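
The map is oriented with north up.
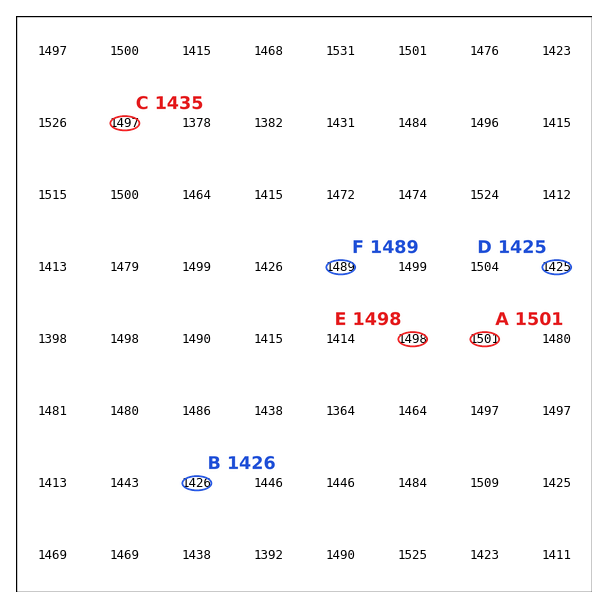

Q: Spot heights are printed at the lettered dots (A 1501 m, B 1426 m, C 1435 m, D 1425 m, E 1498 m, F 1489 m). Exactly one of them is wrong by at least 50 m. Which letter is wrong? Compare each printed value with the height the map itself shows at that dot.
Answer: C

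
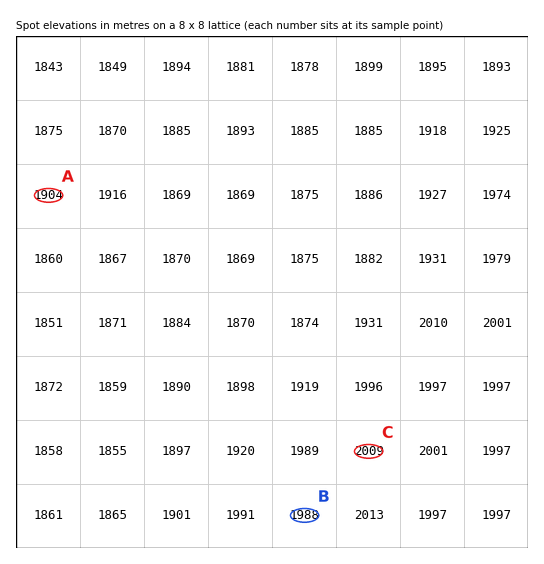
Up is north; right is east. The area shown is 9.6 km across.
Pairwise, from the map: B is below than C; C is above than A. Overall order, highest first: C B A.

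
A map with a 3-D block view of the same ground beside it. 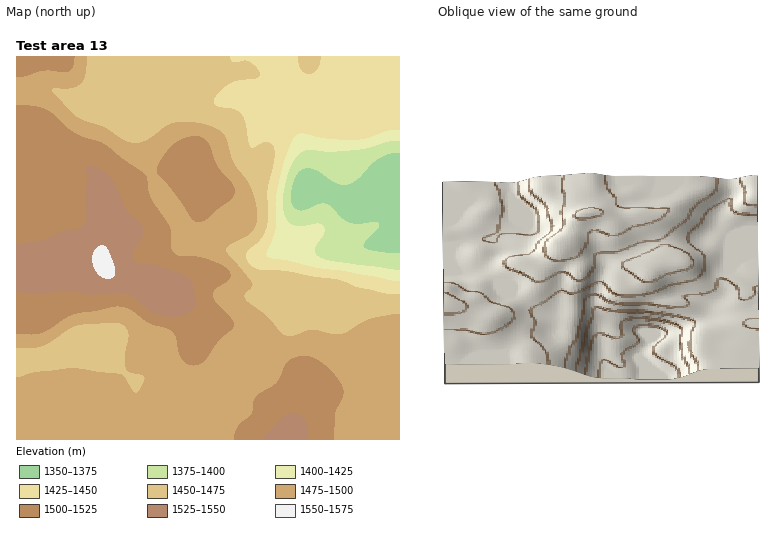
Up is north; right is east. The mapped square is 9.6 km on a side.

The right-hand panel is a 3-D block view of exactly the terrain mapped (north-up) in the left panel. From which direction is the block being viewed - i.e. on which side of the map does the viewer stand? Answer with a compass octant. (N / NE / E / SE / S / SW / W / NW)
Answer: E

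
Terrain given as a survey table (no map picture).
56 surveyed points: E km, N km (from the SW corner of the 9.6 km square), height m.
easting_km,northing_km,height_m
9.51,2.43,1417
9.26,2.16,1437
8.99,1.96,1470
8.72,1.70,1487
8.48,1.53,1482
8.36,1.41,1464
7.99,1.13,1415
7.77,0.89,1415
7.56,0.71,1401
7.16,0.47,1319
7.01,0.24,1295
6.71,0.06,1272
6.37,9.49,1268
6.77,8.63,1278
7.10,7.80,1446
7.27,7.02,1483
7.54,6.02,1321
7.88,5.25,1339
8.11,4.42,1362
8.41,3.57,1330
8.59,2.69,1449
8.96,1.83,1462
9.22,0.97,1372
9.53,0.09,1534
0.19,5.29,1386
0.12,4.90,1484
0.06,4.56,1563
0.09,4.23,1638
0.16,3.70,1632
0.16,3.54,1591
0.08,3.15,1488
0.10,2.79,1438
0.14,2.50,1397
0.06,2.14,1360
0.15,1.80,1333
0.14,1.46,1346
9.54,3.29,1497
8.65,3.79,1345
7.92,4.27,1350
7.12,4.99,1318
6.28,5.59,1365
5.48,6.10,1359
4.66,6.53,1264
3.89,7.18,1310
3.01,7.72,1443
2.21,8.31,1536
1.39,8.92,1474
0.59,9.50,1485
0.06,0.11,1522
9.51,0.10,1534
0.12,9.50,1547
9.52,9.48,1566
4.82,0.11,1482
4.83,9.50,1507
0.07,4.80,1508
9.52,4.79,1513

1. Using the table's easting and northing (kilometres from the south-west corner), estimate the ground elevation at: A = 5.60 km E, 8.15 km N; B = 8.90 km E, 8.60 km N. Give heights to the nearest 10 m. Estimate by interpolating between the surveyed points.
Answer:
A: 1280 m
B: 1470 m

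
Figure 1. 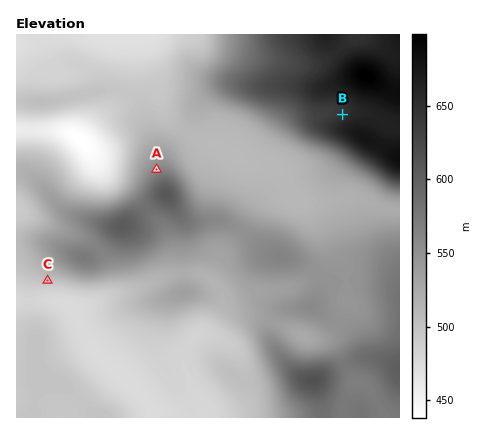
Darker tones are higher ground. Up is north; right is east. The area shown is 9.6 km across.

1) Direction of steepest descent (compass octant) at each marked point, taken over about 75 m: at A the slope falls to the NW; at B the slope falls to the NW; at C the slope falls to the S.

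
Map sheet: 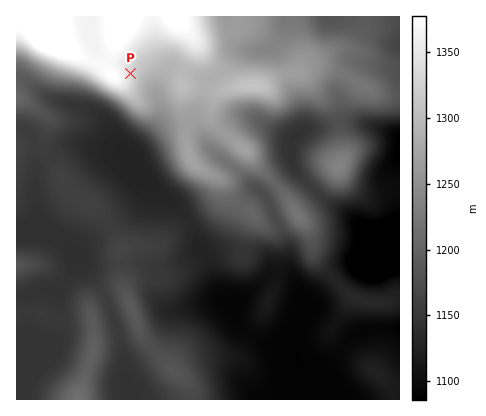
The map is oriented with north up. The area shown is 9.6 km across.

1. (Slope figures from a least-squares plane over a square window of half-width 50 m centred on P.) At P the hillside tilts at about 7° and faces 84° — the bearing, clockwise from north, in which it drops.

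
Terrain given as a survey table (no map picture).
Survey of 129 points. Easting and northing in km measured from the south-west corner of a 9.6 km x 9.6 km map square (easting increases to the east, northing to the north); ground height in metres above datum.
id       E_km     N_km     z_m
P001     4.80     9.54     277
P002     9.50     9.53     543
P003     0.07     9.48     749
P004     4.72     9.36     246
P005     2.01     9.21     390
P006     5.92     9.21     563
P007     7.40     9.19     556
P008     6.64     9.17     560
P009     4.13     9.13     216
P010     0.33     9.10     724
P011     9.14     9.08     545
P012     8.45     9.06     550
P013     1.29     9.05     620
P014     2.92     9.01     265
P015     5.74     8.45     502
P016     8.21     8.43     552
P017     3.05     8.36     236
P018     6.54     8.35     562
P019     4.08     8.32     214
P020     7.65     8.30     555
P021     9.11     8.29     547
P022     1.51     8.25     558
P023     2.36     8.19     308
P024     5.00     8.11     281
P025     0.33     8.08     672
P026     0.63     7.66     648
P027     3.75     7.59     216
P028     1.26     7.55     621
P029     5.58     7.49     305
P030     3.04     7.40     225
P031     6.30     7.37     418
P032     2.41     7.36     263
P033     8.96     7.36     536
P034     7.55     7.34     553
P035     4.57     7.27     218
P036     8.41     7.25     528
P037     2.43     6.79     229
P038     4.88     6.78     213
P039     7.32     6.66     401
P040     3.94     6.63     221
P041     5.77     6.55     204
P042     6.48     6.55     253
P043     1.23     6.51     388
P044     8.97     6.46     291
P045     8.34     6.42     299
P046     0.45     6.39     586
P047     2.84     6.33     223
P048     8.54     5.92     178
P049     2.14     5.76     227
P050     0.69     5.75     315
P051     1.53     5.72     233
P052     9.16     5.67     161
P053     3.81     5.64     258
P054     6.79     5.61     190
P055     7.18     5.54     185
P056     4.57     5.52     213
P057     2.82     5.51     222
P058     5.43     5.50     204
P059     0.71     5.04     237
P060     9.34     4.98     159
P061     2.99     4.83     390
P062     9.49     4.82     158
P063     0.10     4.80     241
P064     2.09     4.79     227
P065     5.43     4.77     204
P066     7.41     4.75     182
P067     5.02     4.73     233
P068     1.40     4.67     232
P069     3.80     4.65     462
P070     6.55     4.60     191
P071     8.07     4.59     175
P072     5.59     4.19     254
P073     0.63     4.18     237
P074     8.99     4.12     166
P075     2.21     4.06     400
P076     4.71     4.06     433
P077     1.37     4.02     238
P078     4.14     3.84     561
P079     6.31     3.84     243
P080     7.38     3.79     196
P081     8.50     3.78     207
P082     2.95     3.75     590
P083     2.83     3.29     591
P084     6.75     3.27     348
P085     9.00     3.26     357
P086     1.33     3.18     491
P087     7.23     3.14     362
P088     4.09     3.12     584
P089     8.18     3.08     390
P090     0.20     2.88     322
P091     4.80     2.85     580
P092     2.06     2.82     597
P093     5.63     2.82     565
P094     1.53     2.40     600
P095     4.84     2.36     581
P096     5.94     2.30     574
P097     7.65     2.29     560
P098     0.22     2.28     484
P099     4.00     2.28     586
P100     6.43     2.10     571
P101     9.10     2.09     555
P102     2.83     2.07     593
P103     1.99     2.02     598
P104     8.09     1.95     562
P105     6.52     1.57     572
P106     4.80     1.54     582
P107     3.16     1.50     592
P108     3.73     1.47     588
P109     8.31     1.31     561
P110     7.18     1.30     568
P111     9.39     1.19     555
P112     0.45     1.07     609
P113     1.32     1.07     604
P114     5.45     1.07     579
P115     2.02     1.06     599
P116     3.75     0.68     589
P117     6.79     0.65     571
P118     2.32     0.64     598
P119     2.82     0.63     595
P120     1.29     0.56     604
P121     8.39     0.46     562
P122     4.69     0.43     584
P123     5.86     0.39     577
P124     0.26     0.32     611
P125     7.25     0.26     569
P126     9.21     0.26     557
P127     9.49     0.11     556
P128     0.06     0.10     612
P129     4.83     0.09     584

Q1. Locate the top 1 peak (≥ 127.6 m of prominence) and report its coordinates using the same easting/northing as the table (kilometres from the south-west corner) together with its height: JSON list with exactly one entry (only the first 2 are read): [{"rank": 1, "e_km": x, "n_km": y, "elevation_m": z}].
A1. [{"rank": 1, "e_km": 5.99, "n_km": 9.31, "elevation_m": 564}]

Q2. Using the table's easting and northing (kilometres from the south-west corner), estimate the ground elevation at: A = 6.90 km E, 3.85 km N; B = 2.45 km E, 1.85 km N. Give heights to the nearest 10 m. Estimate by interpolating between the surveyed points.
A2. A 200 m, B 600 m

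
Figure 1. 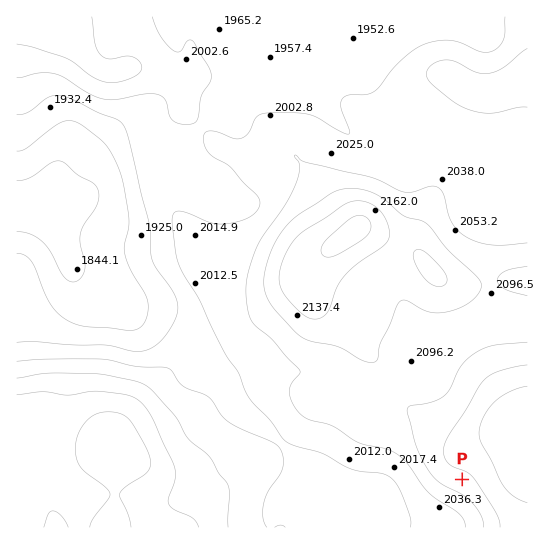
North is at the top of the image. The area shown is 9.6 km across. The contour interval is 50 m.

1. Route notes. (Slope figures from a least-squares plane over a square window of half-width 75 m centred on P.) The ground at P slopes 6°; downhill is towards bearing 204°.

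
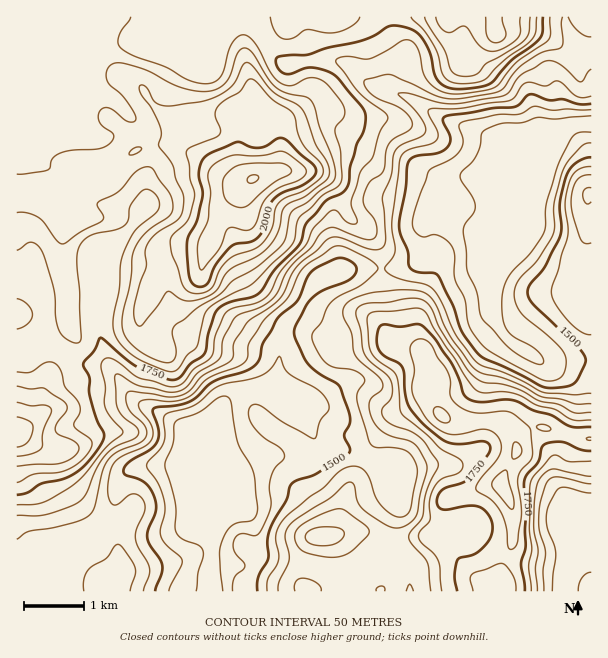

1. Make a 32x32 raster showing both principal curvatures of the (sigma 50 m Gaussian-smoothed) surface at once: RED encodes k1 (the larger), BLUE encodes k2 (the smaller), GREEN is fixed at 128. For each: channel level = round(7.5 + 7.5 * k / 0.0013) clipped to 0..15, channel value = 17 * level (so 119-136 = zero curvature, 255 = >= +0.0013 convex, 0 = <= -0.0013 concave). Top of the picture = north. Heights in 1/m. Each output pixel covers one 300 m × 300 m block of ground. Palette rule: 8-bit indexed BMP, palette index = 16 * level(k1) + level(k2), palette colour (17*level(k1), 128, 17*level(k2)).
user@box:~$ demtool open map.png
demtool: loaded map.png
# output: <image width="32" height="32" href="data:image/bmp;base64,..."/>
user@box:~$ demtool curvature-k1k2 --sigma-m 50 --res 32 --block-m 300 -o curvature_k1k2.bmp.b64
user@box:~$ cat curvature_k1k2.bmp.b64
<image width="32" height="32" href="data:image/bmp;base64,Qk02CAAAAAAAADYEAAAoAAAAIAAAACAAAAABAAgAAAAAAAAEAAATCwAAEwsAAAABAAAAAAAAAIAAABGAAAAigAAAM4AAAESAAABVgAAAZoAAAHeAAACIgAAAmYAAAKqAAAC7gAAAzIAAAN2AAADugAAA/4AAAACAEQARgBEAIoARADOAEQBEgBEAVYARAGaAEQB3gBEAiIARAJmAEQCqgBEAu4ARAMyAEQDdgBEA7oARAP+AEQAAgCIAEYAiACKAIgAzgCIARIAiAFWAIgBmgCIAd4AiAIiAIgCZgCIAqoAiALuAIgDMgCIA3YAiAO6AIgD/gCIAAIAzABGAMwAigDMAM4AzAESAMwBVgDMAZoAzAHeAMwCIgDMAmYAzAKqAMwC7gDMAzIAzAN2AMwDugDMA/4AzAACARAARgEQAIoBEADOARABEgEQAVYBEAGaARAB3gEQAiIBEAJmARACqgEQAu4BEAMyARADdgEQA7oBEAP+ARAAAgFUAEYBVACKAVQAzgFUARIBVAFWAVQBmgFUAd4BVAIiAVQCZgFUAqoBVALuAVQDMgFUA3YBVAO6AVQD/gFUAAIBmABGAZgAigGYAM4BmAESAZgBVgGYAZoBmAHeAZgCIgGYAmYBmAKqAZgC7gGYAzIBmAN2AZgDugGYA/4BmAACAdwARgHcAIoB3ADOAdwBEgHcAVYB3AGaAdwB3gHcAiIB3AJmAdwCqgHcAu4B3AMyAdwDdgHcA7oB3AP+AdwAAgIgAEYCIACKAiAAzgIgARICIAFWAiABmgIgAd4CIAIiAiACZgIgAqoCIALuAiADMgIgA3YCIAO6AiAD/gIgAAICZABGAmQAigJkAM4CZAESAmQBVgJkAZoCZAHeAmQCIgJkAmYCZAKqAmQC7gJkAzICZAN2AmQDugJkA/4CZAACAqgARgKoAIoCqADOAqgBEgKoAVYCqAGaAqgB3gKoAiICqAJmAqgCqgKoAu4CqAMyAqgDdgKoA7oCqAP+AqgAAgLsAEYC7ACKAuwAzgLsARIC7AFWAuwBmgLsAd4C7AIiAuwCZgLsAqoC7ALuAuwDMgLsA3YC7AO6AuwD/gLsAAIDMABGAzAAigMwAM4DMAESAzABVgMwAZoDMAHeAzACIgMwAmYDMAKqAzAC7gMwAzIDMAN2AzADugMwA/4DMAACA3QARgN0AIoDdADOA3QBEgN0AVYDdAGaA3QB3gN0AiIDdAJmA3QCqgN0Au4DdAMyA3QDdgN0A7oDdAP+A3QAAgO4AEYDuACKA7gAzgO4ARIDuAFWA7gBmgO4Ad4DuAIiA7gCZgO4AqoDuALuA7gDMgO4A3YDuAO6A7gD/gO4AAID/ABGA/wAigP8AM4D/AESA/wBVgP8AZoD/AHeA/wCIgP8AmYD/AKqA/wC7gP8AzID/AN2A/wDugP8A/4D/AJaohZaZqLeWdZeCpLelucrJtKW32pSDl5fIqdq4g4HIhqeGlYenybe2t4KlhIOEw4CCk4OFhGOVtZam1ZR0g5WGdYeGdbemdYaWpKTqopbG2cmohYSTx+aXdYX356OEloSEhIWEpsWEY3SHksaAyOjqyNnn1dL4tIaHY/a0YHWXhpeGlqWT6bmkhXeHdVKklZa3tnV0MJL3hWRj+LZgdZa3hpWnpXDJuYOGh4d2hKeVhZbXdnVyk/v39Of4k3JikZWEprOTYJKkc4eHh3aFp5d1ltqlhnRx03KV2fSSYKTIptbq+qZSgJCCh4eHhZeGhYVzkqKEYXSjkoFz9uqgpaTqo7XH9vX6+LGGd4aGl5enhJaWpqWFY7XHhHH3w8T0+tjmgpKmtsfDYHCFdZbJpoWFhnOVybW2+/f257jV+tWVhrjoxpWEcICzw5BipqaGd3Zklte1xOfmlJS32ta1tISGtoSVqJGxpurpc1GQg4eFdIWTglC22LfGorbHlUCAs3SmpoSTcKaW+cW21ua0hJWXqZSStbLG+MhylYJwUXTGhoWUyKOjufnpxemklYVihaioo8frxfr3hmNzcXN1dbWHhZjIkLXZtYS3tnWGhoKlqZZjttiW96VjY4SEhnaIuKiGl7dwlei2dbOiYnKjcICGptb4uKf6pYV0g5WXl6i5hnant3Jzt+mS5Pe0ttvIkIKkpqZ1p9ikhpWCprmnqJeHdbemg4SW1oLH+4OGtqViYIRio6OCg8SFdIWUqKenhod114VzhLenlZb3lIWmt4WCcGGi1KRzyKdzh4NzpsendnXXk1Jwo+nHtvrltsm26bSBhfj3lHSnpnR3d3J0xceFpsf55taRgpSUxbS32qaDhKH5+bdSdZaFhYd3dmGl55eXdJOThHRjYnS2t7fEcYKkYNNkxoSEmKinhoeHkMjpp6i3uLeohnKWhKW42PjFyLfUxXS1lYSWhnWHh4dwt/x2hoWFpseWg4aE2LjY+ff6+vaTldlzY4N0hYeHd4HD6HaGp6eFpujFpsallqRjxqWUpJWntXGEx7aWhXd3hpHVh4eGhoWUhYSWhnRytGO0pZZzhZil1/jno4Jzc4R2grOHh3d2qKdztreotdimhsfplJa4x+fpsYCAgnOkk5OCkIeHh4aWhKbXlba0xuT55LK2qMeTcJCQxreGtfWBuLPrh3eHd5a36Linc1BS5vdAc8m5kpCDtsTn+/rodIGmlMiHh4eHlcamg4J1d3H4xGBxoIBwp4aEc6bZtuSEcVLGlod3h4eWo2J2h4eHkvegtKinl5eXmGNS1raj+/nn4rSVh4eHiKiolYaHh4eGo4HJp6a5uKemw9T6loT4ptiEgbg="/>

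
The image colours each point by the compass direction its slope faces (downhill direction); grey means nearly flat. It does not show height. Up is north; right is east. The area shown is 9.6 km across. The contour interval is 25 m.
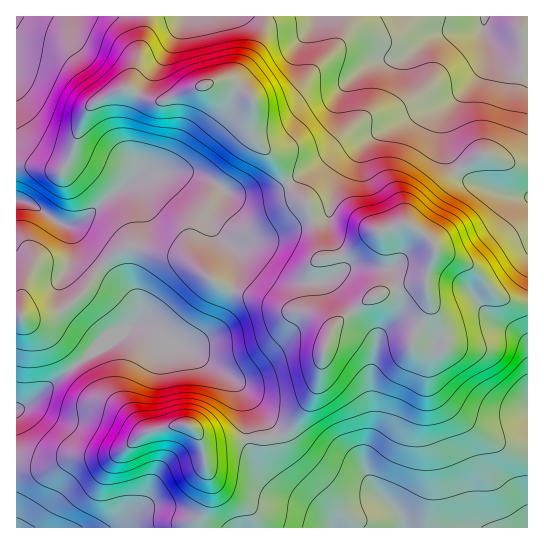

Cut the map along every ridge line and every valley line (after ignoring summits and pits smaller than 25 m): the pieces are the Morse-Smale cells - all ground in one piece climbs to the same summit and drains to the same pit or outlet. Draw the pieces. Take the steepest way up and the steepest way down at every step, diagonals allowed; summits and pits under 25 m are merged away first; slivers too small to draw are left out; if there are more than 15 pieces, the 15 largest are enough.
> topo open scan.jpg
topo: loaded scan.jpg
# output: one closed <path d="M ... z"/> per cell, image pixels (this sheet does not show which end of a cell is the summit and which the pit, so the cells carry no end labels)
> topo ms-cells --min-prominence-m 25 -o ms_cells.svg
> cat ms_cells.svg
<path d="M437 249l-12 32-22 4-26 10-22 13-20 17-10 18-9 46-23 34-14 12-31 4 4 20 9 20 16 13 22 8 19 11 9 8 4 9 197-1 0-224-21-3-8-4-8-7-17-21z"/><path d="M485 16l-338 0-8 42-12 31 23 11 12 1 24-10 29-10 14 0 10 6 14 14-2 16 0 12 2 8 23 24 13 23 33-23 20-17 29-8 46-24 26-8 18-11 15-15 11-19 1-14-4-14z"/><path d="M527 16l-41 0-2 2 0 13 4 14-3 18-9 15-21 19-12 7-26 8-46 24-29 8-20 17-33 22 2 4 14 14 3 5 12 47 3 6 11-2 16-6 27-20 5 0 17-7 10 0 20 13 10 15 35 16 17 21 8 7 14 5 15 1z"/><path d="M186 172l-28 0-12 3-32 18-33 28-16 5 8 7 14 24 14 11 10-12 16-9 11 0 16 5 25 4 47 32 37 12 20 9 18 2 14 5 14 13 1 3 7-9 34-26 32-12 19-2 5-4 1-10 8-20-7-12-20-13-10 0-17 7-5 0-27 20-16 6-11 2-3-6-12-47-3-5-16-17-18 8-28 4-13-3-28-17z"/><path d="M229 81l-19 2-48 18-12-1-24-12-28 12-13 13-13 40-11 18-35-6-10 1 0 33 15 5 32 21 10 0 8-4 22-20 27-18 16-8 12-3 28 0 12 3 15 6 17 12 13 3 23-3 19-6 3-5-12-21-24-27 0-36-13-11z"/><path d="M142 327l-11 0-25 10-15 16-37 28-21 20-17 9 1 54 29 3 24-10 39-1 16-7 21-17 27-7 18 2 15 16 16 0 26-5-3-32-8-21-11-10-36-24-28-12-8-7z"/><path d="M138 247l-11 0-10 5-16 14 0 3 16 12 19 22 1 16-5 7 14 2 16 11 28 12 41 28 9 10 4 10 5 40 22-2 15-6 19-24 11-18 13-60-10-10-9-6-27-4-20-9-37-12-47-32-25-4z"/><path d="M189 425l-16 0-27 7-21 17-16 7-39 1-24 10-29-3-1 63 181 1 11-30 1-20-8-37-4-8z"/><path d="M146 16l-130 1 1 148 20 2 17 4 7 0 4-5 23-57 10-9 30-13 16-49z"/><path d="M101 268l-16 22-26 22-14 5-29 0 1 92 16-8 21-20 37-28 11-13 29-13 5-5 1-15-5-10z"/><path d="M19 200l-3 1 0 114 29 2 14-5 14-9 12-13 15-23-13-10-14-24-6-6-9-4-27-19z"/><path d="M247 439l-25 4-16 0-5-2 8 37 0 13-5 19-7 12 0 5 133 1-3-9-9-8-19-11-22-8-16-13-9-20z"/>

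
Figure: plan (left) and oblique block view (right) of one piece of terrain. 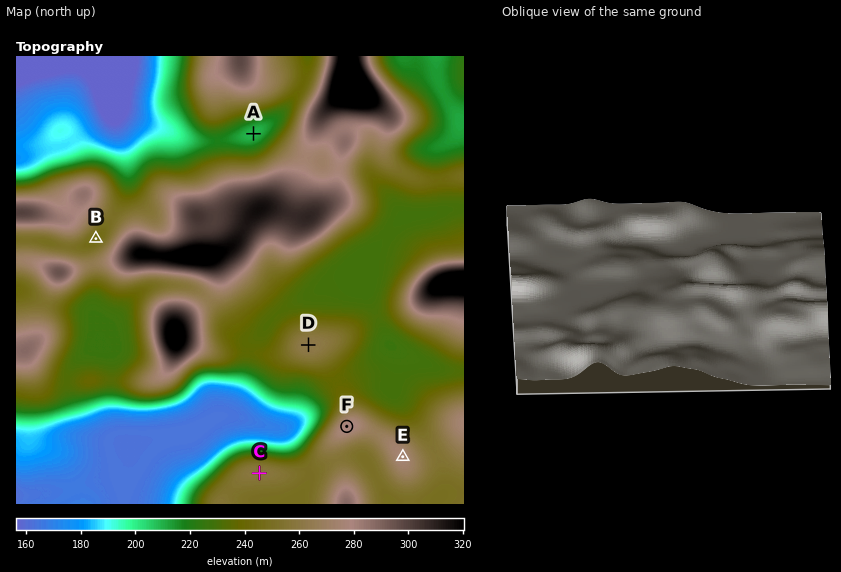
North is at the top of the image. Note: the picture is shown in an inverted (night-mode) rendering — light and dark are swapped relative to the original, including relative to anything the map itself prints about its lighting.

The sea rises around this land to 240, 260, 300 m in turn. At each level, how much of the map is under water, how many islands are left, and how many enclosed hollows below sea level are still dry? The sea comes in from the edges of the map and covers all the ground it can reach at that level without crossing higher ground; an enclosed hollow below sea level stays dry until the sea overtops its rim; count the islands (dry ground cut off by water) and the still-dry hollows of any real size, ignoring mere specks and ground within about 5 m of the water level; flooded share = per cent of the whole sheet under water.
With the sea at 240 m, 49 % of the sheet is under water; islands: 1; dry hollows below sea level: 0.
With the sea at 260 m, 70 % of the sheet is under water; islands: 1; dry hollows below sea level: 0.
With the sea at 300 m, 93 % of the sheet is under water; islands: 2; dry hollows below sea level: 0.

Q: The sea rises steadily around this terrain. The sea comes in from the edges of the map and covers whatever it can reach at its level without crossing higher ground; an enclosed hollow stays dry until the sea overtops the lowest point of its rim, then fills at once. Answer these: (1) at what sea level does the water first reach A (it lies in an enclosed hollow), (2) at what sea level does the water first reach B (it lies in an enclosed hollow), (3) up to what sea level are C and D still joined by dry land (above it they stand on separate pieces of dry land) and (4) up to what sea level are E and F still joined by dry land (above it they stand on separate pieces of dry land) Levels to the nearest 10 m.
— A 220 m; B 250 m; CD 240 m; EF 270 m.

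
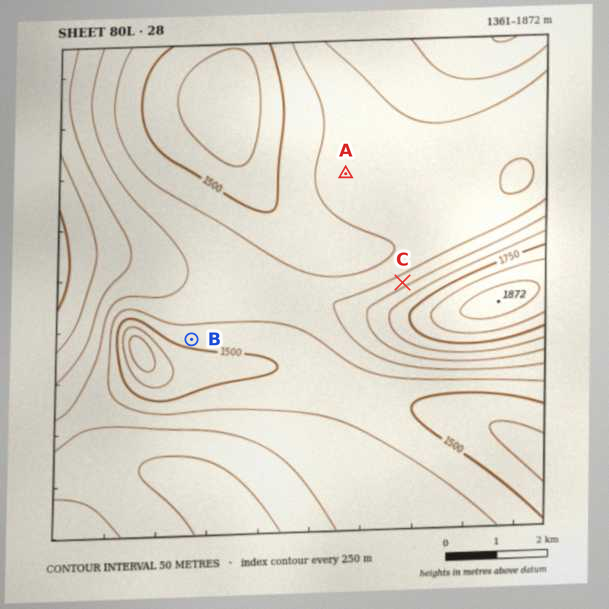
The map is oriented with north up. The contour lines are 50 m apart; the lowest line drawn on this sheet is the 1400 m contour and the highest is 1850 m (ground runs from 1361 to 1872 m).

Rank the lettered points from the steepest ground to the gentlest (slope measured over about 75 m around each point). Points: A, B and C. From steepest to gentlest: C B A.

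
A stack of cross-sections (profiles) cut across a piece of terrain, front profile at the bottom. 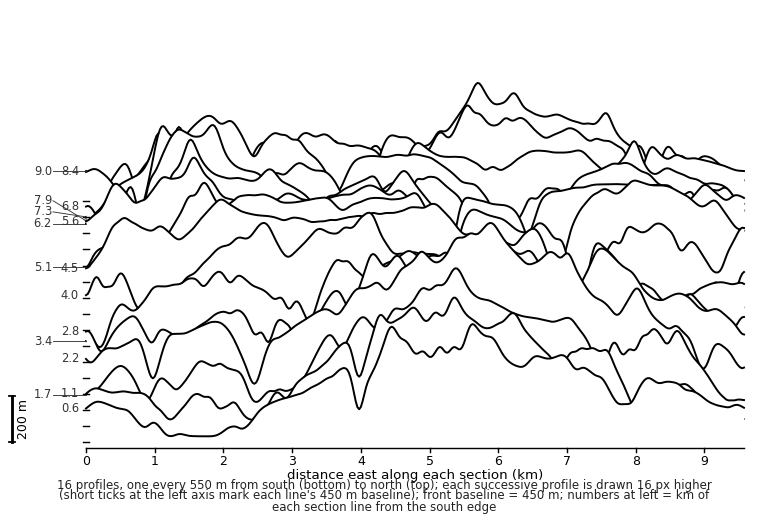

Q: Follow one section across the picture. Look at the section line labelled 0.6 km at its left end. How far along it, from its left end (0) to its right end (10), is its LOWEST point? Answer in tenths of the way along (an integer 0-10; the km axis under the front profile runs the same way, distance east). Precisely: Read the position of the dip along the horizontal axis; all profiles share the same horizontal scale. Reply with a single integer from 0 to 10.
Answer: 2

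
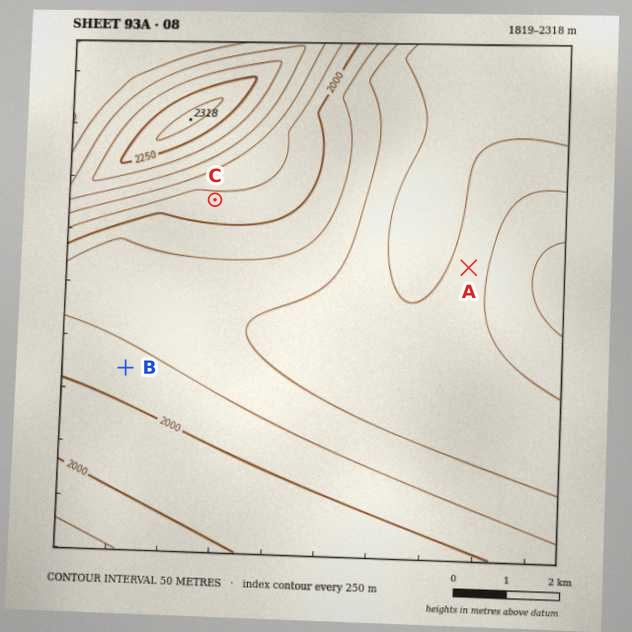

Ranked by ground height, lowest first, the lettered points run A B C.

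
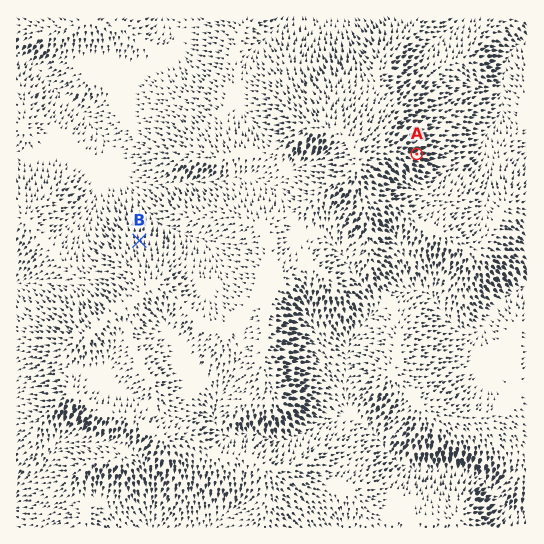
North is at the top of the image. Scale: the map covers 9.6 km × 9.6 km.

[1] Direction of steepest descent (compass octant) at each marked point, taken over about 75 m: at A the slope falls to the E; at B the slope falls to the N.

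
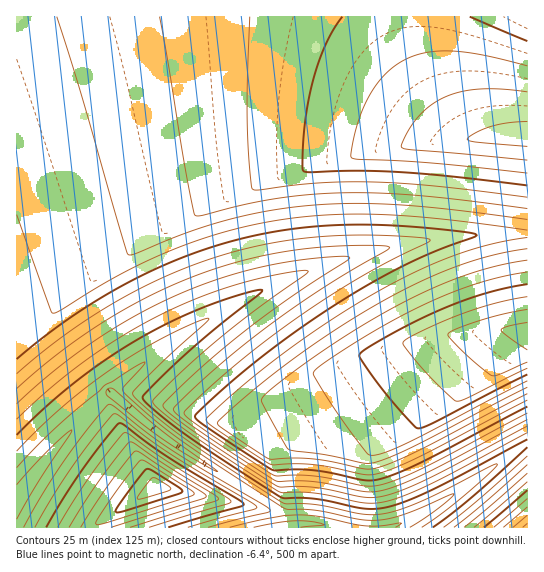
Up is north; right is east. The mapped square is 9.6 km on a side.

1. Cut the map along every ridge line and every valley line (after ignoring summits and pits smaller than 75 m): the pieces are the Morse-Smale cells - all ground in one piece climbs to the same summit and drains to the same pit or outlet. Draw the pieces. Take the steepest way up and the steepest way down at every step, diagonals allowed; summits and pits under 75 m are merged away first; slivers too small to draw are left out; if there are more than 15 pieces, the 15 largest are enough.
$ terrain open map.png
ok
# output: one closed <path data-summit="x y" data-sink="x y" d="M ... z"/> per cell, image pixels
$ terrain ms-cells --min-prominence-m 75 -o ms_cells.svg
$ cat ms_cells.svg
<path data-summit="527 138" data-sink="278 527" d="M527 16l-510 0-1 482 5-4 14-20 30-37 62-61 42-32 60-37 72-34 72-22 73-14 81-4z"/><path data-summit="527 330" data-sink="278 527" d="M527 233l-53 2-56 6-65 15-52 17-38 16-66 36-62 44-20 20-3 5 62 50 103 64 4 7 1 13 13-4 26 0 9 4 61 0 52-27 85-58z"/><path data-summit="161 487" data-sink="278 527" d="M111 393l-10 7-36 37-49 62 1 29 264 0 2-2-3-15-3-3-103-64z"/><path data-summit="527 527" data-sink="278 527" d="M527 444l-84 57-25 15-26 11 135 1z"/><path data-summit="527 138" data-sink="278 527" d="M321 524l-26 0-11 3 45 0z"/>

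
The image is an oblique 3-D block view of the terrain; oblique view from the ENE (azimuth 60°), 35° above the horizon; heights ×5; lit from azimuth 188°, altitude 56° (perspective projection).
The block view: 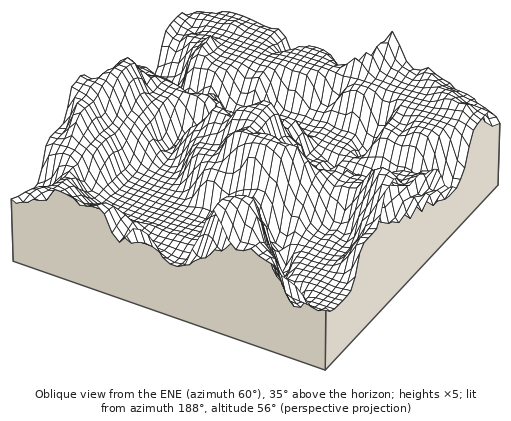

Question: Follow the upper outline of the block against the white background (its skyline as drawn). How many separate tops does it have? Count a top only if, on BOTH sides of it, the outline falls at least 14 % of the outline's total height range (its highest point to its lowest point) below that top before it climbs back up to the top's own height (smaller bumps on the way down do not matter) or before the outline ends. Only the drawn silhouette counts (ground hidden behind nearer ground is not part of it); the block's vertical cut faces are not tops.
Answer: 2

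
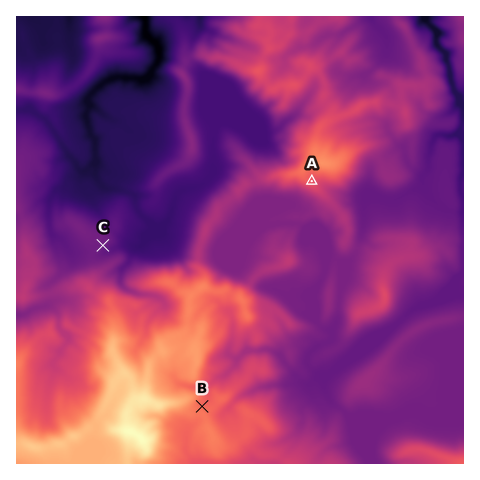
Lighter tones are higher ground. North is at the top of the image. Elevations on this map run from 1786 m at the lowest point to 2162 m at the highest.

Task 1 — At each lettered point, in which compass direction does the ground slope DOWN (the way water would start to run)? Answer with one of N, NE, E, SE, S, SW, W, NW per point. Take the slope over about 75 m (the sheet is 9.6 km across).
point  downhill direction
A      SE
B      NE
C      SE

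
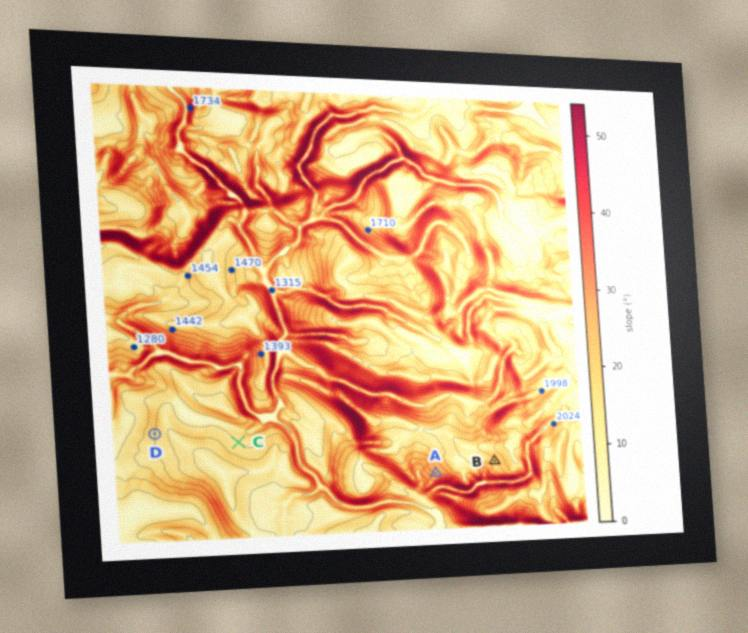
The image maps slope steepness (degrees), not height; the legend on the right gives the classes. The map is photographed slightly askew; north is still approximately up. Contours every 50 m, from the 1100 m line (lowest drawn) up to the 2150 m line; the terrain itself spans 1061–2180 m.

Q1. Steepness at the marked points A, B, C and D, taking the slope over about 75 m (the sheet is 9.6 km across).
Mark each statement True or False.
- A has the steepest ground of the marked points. True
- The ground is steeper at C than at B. False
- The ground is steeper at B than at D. True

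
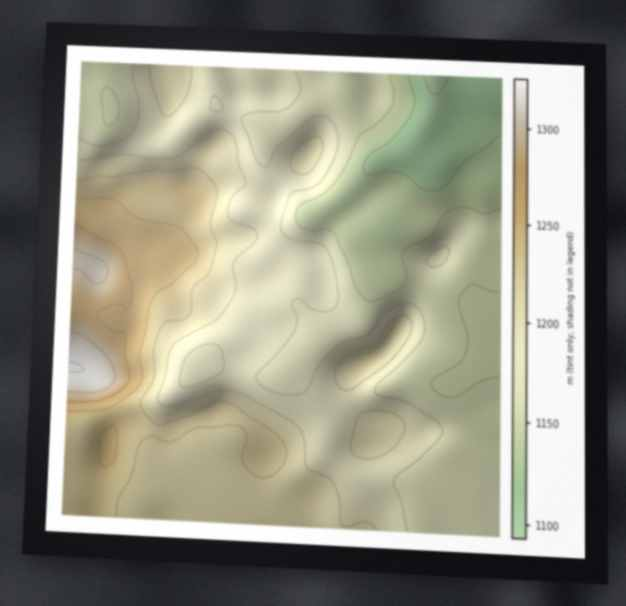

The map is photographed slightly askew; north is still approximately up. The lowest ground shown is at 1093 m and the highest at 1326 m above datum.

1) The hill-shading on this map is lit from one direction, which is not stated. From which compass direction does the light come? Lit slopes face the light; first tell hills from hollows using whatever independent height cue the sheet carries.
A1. SE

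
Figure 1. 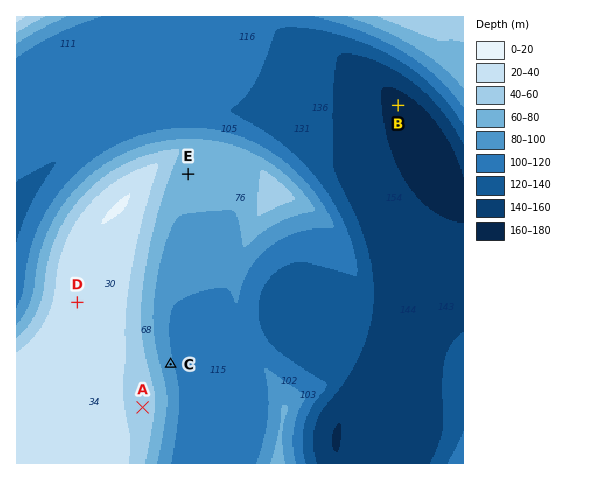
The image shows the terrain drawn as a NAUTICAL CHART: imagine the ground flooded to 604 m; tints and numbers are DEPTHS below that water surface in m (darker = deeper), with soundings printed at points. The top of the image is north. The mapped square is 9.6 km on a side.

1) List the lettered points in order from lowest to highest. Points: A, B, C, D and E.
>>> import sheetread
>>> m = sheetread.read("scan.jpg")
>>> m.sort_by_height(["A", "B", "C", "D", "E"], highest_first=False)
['B', 'C', 'E', 'A', 'D']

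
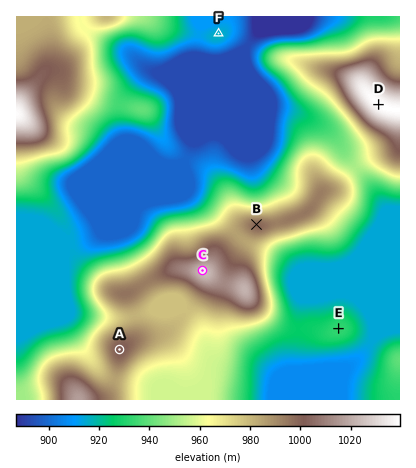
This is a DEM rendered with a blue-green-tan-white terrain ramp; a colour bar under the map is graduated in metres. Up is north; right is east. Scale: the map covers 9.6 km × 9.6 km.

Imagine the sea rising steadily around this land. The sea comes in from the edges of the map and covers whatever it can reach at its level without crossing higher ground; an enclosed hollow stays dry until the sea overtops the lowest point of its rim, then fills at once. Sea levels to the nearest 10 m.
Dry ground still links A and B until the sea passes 980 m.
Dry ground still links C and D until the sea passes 950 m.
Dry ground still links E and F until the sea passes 910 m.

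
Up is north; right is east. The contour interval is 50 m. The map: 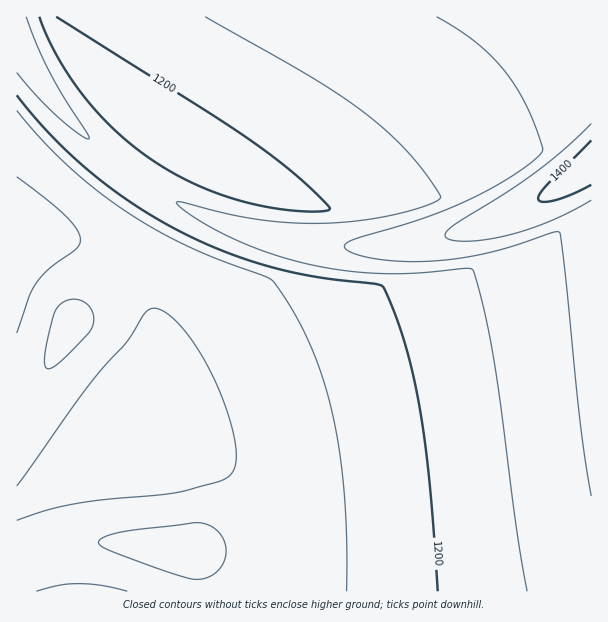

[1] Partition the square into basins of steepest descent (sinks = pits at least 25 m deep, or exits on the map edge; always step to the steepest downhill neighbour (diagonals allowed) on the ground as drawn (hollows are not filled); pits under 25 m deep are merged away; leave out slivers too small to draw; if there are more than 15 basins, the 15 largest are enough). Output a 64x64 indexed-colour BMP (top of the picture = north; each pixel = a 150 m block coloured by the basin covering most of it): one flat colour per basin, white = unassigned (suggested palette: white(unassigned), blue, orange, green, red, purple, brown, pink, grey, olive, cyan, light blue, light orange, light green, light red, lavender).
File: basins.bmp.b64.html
<image width="64" height="64" href="data:image/bmp;base64,Qk12CAAAAAAAAHYAAAAoAAAAQAAAAEAAAAABAAQAAAAAAAAIAAATCwAAEwsAABAAAAAAAAAA////ALR3HwAOf/8ALKAsACgn1gC9Z5QAS1aMAMJ34wB/f38AIr28AM++FwDox64AeLv/AIrfmACWmP8A1bDFAEREREREREREREQRERERERERERERERERERERERERERERRERERERERERERBERERERERERERERERERERERERERERFEREREREREREREEREREREREREREREREREREREREREREUREREREREREREQREREREREREREREREREREREREREREREURERERERERERBERERERERERERERERERERERERERERERERERERERERERERERERERERERERERERERERERERERERERERERERERERERERERERERERERERERERERERERERERERERERERERERERERERERERERERERERERERERERERERERERERERERERERERERERERERERERERERERERERERERERERERERERERERERERERERERERERERERERERERERERERERERERERERERERERERERERERERERERERERERERERERERERERERERERERERERERERERERERERERERERERERERERERERERERERERERERERERERERERERERERERERERERERERERERERERERERERERERERERERERERERERERERERERERERERERERERERERERERERERERERERERERERERERERERERERERERERERERERERERERERERERERERERERERERERERERERERERERERERERERERERERERERERERERERERERERERERERERERERERERERERERERERERERERERERERERERERERERERERERERERERERERERERERERERERERERERERERERERERERERERERERERERERERERERERERERERERERExERERERERERERERERERERERERERERERERERERERERETMRERERERERERERERERERERERERERERERERERERERERMxEREREREREREREREREREREREREREREREREREREREREzMRERERERERERERERERERERERERERERERERERERERETMxERERERERERERERERERERERERERERERERERERERERMzMREREREREREREREREREREREREREREREREREREREREzMxERERERERERERERERERERERERERERERERERERERETMzMRERERERERERERERERERERERERERERERERERERERMzMxEREREREREREREREREREREREREREREREREREREREzMzMRERERERERERERERERERERERERERERERERERERETMzMzERERERERERERERERERERERERERERERERERERERMzMzMREREREREREREREREREREREREREREREREREREREzMzMzERERERERERERERERERERERERERERERERERERETMzMzMxERERERERERERERERERERERERERERERERERERMzMzMzMREREREREREREREREREREREREREREREREREREzMzMzMzERERERERERERERERERERERERERERERERERETMzMzMzMxERERERERERERERERERERERERERERERERERMzMzMzMzMREREREREREREREREREREREREREREREREREzMzMzMzMzEREREREREREREREiIRERERERERERERERETMzMzMzMzMxERERERERIiIiIiIiIiIiIRERERERERERMzMzMzMzMzEREREREiIiIiIiIiIiIiIiIiEREREREREzMzMzMzMzMxERESIiIiIiIiIiIiIiIiIiIiIRERERETMzMzMzMzMzEREiIiIiIiIiIiIiIiIiIiIiIiIRERERMzMzMzMzMzMyIiIiIiIiIiIiIiIiIiIiIiIiIiIREREzMzMzMzMzMyIiIiIiIiIiIiIiIiIiIiIiIiIiIiIRETMzMzMzMzMiIiIiIiIiIiIiIiIiIiIiIiIiIiIiIiERMzMzMzMzMiIiIiIiIiIiIiIiIiIiIiIiIiIiIiIiIiEzMzMzMzIiIiIiIiIiIiIiIiIiIiIiIiIiIiIiIiIiIjMzMzMzIiIiIiIiIiIiIiIiIiIiIiIiIiIiIiIiIiIiMzMzMzIiIiIiIiIiIiIiIiIiIiIiIiIiIiIiIiIiIiIzMzMzIiIiIiIiIiIiIiIiIiIiIiIiIiIiIiIiIiIiIjMzMzIiIiIiIiIiIiIiIiIiIiIiIiIiIiIiIiIiIiIiMzMzIiIiIiIiIiIiIiIiIiIiIiIiIiIiIiIiIiIiIiIzMzIiIiIiIiIiIiIiIiIiIiIiIiIiIiIiIiIiIiIiIjMzIiIiIiIiIiIiIiIiIiIiIiIiIiIiIiIiIiIiIiIiMzMiIiIiIiIiIiIiIiIiIiIiIiIiIiIiIiIiIiIiIiIzMiIiIiIiIiIiIiIiIiIiIiIiIiIiIiIiIiIiIiIiIjMiIiIiIiIiIiIiIiIiIiIiIiIiIiIiIiIiIiIiIiIiMyIiIiIiIiIiIiIiIiIiIiIiIiIiIiIiIiIiIiIiIiIyIiIiIiIiIiIiIiIiIiIiIiIiIiIiIiIiIiIiIiIiIiIiIiIiIiIiIiIiIiIiIiIiIiIiIiIiIiIiIiIiIiIiIiIiIiIiIiIiIiIiIiIiIiIiIiIiIiIiIiIiIiIiIiIiIiIiIiIiIiIiIiIiIiIiIiIiIiIiIiIiIiIiIiIiIiIiIiIiIiIiIiIiIiIiIiIiIiIiIiIiIiIiIiIiIiIi"/>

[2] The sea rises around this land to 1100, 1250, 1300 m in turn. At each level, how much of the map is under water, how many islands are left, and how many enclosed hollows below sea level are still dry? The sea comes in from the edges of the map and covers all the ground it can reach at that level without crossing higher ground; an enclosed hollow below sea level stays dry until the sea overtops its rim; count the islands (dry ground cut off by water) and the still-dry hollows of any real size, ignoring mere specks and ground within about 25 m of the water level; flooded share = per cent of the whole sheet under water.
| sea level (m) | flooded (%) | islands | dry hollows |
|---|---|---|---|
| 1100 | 10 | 0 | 0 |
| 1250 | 70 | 0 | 0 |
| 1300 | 91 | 0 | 0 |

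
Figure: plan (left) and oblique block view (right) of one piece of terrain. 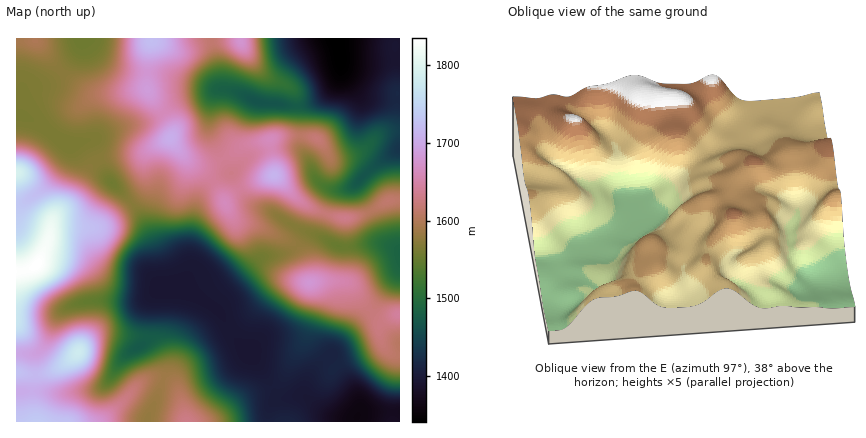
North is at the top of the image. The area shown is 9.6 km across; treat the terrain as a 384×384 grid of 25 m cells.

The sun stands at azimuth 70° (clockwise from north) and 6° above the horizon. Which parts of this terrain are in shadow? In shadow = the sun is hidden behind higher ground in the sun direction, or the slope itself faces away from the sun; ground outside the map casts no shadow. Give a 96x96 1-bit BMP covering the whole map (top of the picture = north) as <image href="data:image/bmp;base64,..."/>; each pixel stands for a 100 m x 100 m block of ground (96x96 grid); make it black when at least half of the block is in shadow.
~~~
<image width="96" height="96" href="data:image/bmp;base64,Qk2+BAAAAAAAAD4AAAAoAAAAYAAAAGAAAAABAAEAAAAAAIAEAAATCwAAEwsAAAIAAAAAAAAA////AAAAAAAAAAAAAAAAAAAAAAAAAAAAAAAAAAAAAAAAAAAAAAAAAAAAAAAAAAAAAAAAAAAAAAAAAAAAAAAAAAAAAAAAAAAAAAAAAAAAP+AAAAAAAAAAAAAB//wAAAAAAAAAAAAH//4AAAAAAAAAAAAf//4AAAAAAAAAAAB///4AAAAAAAAAAAD///4AAAAAAAAAAAD///4AAAAAAAAAAAH///4AAAAAAAAAAAH///wAAAAAAAAAAAH///gAAAAAAAAAAAH///AAYAAAAAAAAAH//+AAeAAAAAAAAAH//+AAOAAAAAAAAAP//8AAGAAAAAAAAAP//8AAAAAAAAAAA////8AAAAAAAAAAP////4AAAAAAAAAH/////4AAAAAAAAB//////wAAAAAAAAD//////wAAAAAAAAH//////AAAAAAAAAH/////4AAAAAAAAAP/////AAAAAAAAAAH////8AAAAAAAAAAH////gAAAAAAAAAAH////AAAAAAAAAAAH///+AAAAAAAAAAAH///8AAAAAAAAAAAH///4AAAAAAAAAAAP///wAAAAAAAAAAAf///gAAAAAAAAAAB///8AAAAAAAAAAAP///gAAAAAAAAAAD///+AAAAAAAAAAAH///4AAAAAAAAAAAP///wAAAAAAAAAAAP///gAAAAAAAAAAAP///gAAAAAAAAAAAH///AAAAAAAAAAAAH//+AAAAAAAAAAAAH//+AAAAAAAYAAAAD//8AAAAAAAcAAAAD//8AAAHgAAcAAAAB//4AAAPgAAeAAAAAf/4AAAPAAAMAAAAAH/wAAYAAAAAAAAAAD/wAH+AAAAAAAAAAB/gAP8AAAAAAAAAAA/gAf4AAAAAAAAAAAfAA/wAAAAAAAAAAAPAA/gAAAAAAAAAAAAAA/AAAYAAAAAAAAAAAcAAAcAAAAAcAAAAPAAAAcAAAAB8AAAAPAAAAAAAAAD8AAAAPAAAAAAAAAH8AAAAGAAYAAAAAAH8AAAAAAA8AAAAAAH8AAAAAAA8AAAAAAH8AAAAAAA4AAAAAAH8AAAAAAB4AAAAAAD8AAAAAAB4AAAAAAB8AAAAAABwAAAAAAA4AAAAAAAAAAAAAAAAAAAAAAAAAAAAAAAAAAAAAAAAAAAAAAAAAAAAAAAAAAAAAAAAAAAAAAAAAAAAAAAAAAAAAAAAAAAAAAAAAAAAAAAAAAAAAAAAAAAAAAAAAAAAAAABAAAAAAAAAAAAAAADAAAAAAAAAAAAAAACAAAAAAAAAAAAAAAAAAAAAAAAAAAAAAAAAAAAAAAAAAAAAAAAAAAAAAAAAAAAAAAAAAAAAAAAAAAAAAAAAAAAOAAAAAAAAAAAAAAB+AAAAAAAAAAAAAAf8AAAAAAAAAAAAAB/8AAAAAAAAAfwAAD/4AAAAAAAAB/4AAD/4AAAAAAAAD/8AAD/wAAAAAAAAD/+AAD/gAAAAAAAAD/+AAB/gAAAAAAAAB/+AAB/AAAAAAAAAAf+AAB/AAAAAAAAAAP+AAA+AAAAAAAAAAD+AAAeAAAAAAA="/>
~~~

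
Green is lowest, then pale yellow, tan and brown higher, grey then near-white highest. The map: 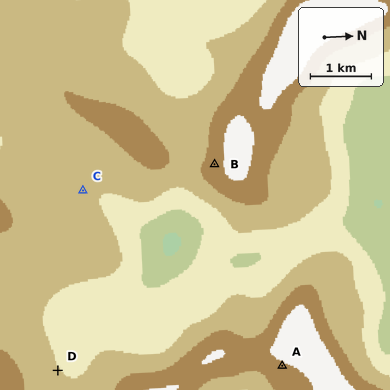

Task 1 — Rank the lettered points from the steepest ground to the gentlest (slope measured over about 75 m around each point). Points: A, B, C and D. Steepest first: B A D C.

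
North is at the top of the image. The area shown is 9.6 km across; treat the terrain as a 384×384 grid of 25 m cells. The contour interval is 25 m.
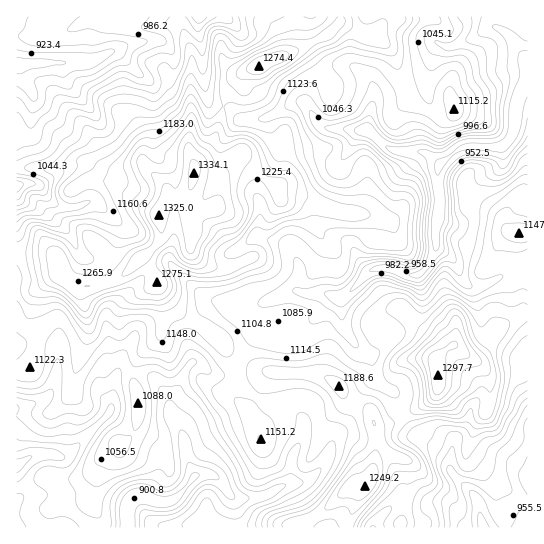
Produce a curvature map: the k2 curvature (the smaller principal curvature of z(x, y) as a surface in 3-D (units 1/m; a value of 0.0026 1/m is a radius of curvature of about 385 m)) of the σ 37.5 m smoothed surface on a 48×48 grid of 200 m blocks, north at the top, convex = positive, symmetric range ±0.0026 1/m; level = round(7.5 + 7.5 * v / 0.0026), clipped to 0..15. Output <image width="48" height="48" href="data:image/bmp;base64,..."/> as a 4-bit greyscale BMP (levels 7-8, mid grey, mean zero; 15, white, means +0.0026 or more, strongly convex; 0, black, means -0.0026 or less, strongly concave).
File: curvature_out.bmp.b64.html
<image width="48" height="48" href="data:image/bmp;base64,Qk32BAAAAAAAAHYAAAAoAAAAMAAAADAAAAABAAQAAAAAAIAEAAATCwAAEwsAABAAAAAAAAAAAAAAABEREQAiIiIAMzMzAERERABVVVUAZmZmAHd3dwCIiIgAmZmZAKqqqgC7u7sAzMzMAN3d3QDu7u4A////AHd3Z3eHF5h3iIdmeJiXZXdCaaaJZnN3doiId4d2J3Zmd3dmd4d2d1Z0NnZ3VnJ4d2d3d4dmNCETeIZENGZmd3Z3RXZVV2N3d2dnd3d2U1hgSYNGUyVmZ4iYVXZndiZ3h2iHd3d2dmeWEzN4l1RDVnh5dWaHUmd3dliYZnh4h3aHNFZ3eIV3NWd4ZHiFFod3Z0NERXh4h3eFWHZ3eIRoZGd3V5lUN4d2d3ZVZFiIh2eEaGZ4iIZHdWdndmRHVndmeIeHdiWYd2d0Z2eHiHdWdmZmZEV4VGVmZ3d4Z2FWZ3ZldniHd3dmd2Z4dmVURVZ2ZneIZ4YleHZXdmd3d3dmd3Z4ZmZVZymWdURnd4hEeIVXZod4d3d3ZoZoZmZodyWHdXZFiHVkeHVmZ4iHd3d2Z4ZnVmV5d2N3V4lzd3V0iGRleHd3d3d3eJdlVmVpd3V3V4mEZ3V1ZUZ0Z0Z3iId3h4d1Z2VodmeGWIiFZ4Z2ZmeGRGd2eHd3d3dlaHZ4ZXiFZ2d2Z3ZmWHeGRnh2dmZmd3ZWRneYaHZWZmd2Z2dXVXh1Z4h3d3d3d3RoZVVniWRXdod3ZndIZHh2Z4h2d3d3d1WIdmVnd1SId3d2RXVHZVZ3Z3Znd4iHeEeIdnZXeWR4d2ZmR5Y3d2VnZ3Z3d3iId0eIeIZXiUWHeGh1V2VEeHhmZlZndlZlZCV3eKVHd0aHeGdmeIh2RoqGNFVWZ3VVRWBJl4NIZTRWd2aJdndndGlhR3h2ZndYd5YEZAA4gmhVZ1d4dWZmd0UDh2d3h3dXd4gwADQGYniHd1eIhEZ2eXQop1RXmGZnd4VXZ4oSJWd3dleIgXh2Zlc2hmZCZVZ3iHR4iJlQaHd2d0iXNJh2U0dGiGZ0NVZ3dlZmd3dAiHaIiWhiV4dlVHhGdmeXN3ZnZnh3eHdQVWZ4eGRHVFZFZolXdoiINndmd3iId4dgWHZ4ZiZyRDRnd3dndoh3Nplmd3d4dplwSHZ3dzcmuWZ3dVd2dnd1Rod2d3d3dohwWHZniBAjd3d3Zmd1h2d2ZoiHZmZ3dXhgaXZVeXd2VWd3aHZWiFd3dmeHZmd4d2ZSSZhiVnd3eHd2eXVniVZ4dlZmZkeZdmdTFIdzaGdmd3d2aGZnd2WKhWd3eGSXAAIlIAATR3ZndndnZ3ZodGRpZXh3Z4RQGIZZdDRDJXWIZ4ZGZnZ3g3c0VomGIRIimXZoeGeWJYR2eHJndmZ2dFZERFdzSIhjmHd3ineGNYRndzWIiGZmhEZYh1RTiYhzd4h2iYd2RHRndFiIiGZWc1d4iHZViIh0Z3dmh3iHRGV3Vnd3djVWc2d2VWZ2eIh1d3dmh2d3ZWd3Z3d4cldWcliGiFVWZ3dWd3dmiHZmdlRERERnRohkcWZnl3hlVVVmZ3dmiHd3dmdmZmU0Z4hFgHdFh4h3ZVZ3d3dmV3d4ZXiIiHh1QzNXcXhURXd3eGWIiGZTQ0aIR3d4iHd3d3ZnUpk0VVZmeHVodmVGl2RUWHiHeHeHZ3d4YjE3iHh2VpdXh5Zod4ZXiA=="/>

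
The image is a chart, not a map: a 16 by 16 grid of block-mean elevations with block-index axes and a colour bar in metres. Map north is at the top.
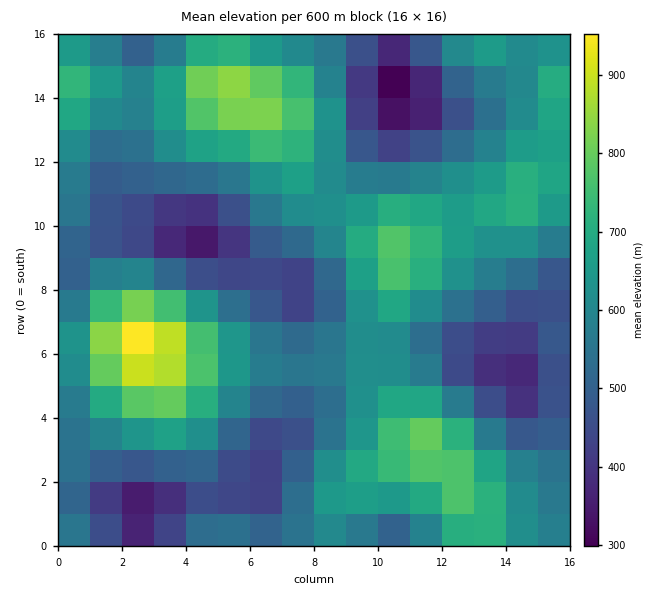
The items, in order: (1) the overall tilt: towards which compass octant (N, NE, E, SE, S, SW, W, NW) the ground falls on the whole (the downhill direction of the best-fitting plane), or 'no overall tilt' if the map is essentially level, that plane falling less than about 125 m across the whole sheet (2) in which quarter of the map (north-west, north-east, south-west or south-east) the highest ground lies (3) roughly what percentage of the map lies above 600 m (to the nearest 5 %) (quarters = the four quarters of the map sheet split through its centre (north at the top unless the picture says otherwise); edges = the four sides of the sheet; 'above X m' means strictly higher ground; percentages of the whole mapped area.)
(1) No overall tilt - high and low ground are spread across the sheet.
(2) Look to the south-west quarter for the highest ground.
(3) About 45 % of the map lies above 600 m.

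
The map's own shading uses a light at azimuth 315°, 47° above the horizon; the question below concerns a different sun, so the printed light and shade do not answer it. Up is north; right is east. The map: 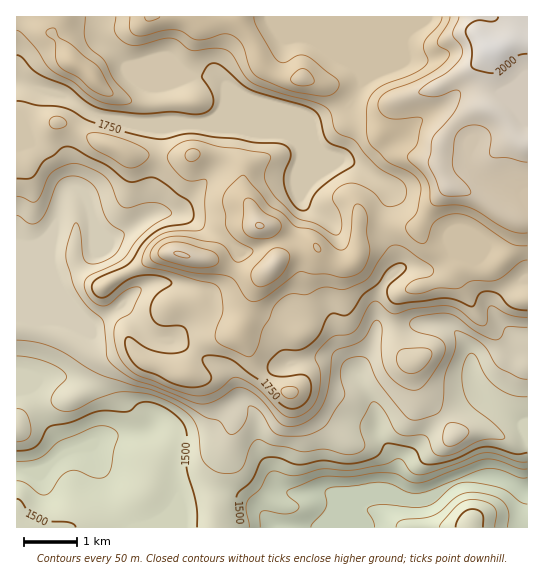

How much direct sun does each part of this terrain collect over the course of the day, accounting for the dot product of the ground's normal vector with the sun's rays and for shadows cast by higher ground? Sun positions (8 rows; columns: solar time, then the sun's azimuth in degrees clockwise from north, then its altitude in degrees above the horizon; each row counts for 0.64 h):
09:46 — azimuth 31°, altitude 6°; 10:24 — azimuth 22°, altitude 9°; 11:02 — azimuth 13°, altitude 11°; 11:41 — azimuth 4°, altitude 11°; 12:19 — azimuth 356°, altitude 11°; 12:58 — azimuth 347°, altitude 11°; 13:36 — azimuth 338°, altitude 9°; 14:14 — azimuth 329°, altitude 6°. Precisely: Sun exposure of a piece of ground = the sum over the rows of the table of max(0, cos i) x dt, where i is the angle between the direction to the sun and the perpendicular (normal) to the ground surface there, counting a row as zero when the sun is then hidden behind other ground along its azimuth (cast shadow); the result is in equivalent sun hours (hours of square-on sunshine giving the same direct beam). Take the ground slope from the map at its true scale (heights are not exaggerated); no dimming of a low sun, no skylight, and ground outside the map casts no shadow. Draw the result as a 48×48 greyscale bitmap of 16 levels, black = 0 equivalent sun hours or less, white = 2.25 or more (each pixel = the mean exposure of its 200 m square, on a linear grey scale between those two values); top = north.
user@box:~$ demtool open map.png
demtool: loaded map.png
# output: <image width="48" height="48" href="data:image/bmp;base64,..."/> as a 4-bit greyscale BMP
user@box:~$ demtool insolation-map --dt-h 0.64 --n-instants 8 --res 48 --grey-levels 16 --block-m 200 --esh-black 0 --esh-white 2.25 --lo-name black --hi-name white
<image width="48" height="48" href="data:image/bmp;base64,Qk32BAAAAAAAAHYAAAAoAAAAMAAAADAAAAABAAQAAAAAAIAEAAATCwAAEwsAABAAAAAAAAAAAAAAABEREQAiIiIAMzMzAERERABVVVUAZmZmAHd3dwCIiIgAmZmZAKqqqgC7u7sAzMzMAN3d3QDu7u4A////AFZ3dmZlVVVVZlVWZDIjREREVoqph2ZUVmiZh3dmVEVVVVVVMhIiIzNEaJmsy6l2eImYd3dmVUVVVWZSEkRCEAATREIRbO3Kl6h2ZmdmZVVVRWUxEiEAAAAAEhAAAVZTEpdWZmZmZlVVREIhEQAAAAAAAAAAAAAAADNFZmZVVVVFRDIiIAAAAAAAABEAAAAAAAAkVmVFVVQzRDMzIAAAAAAAERMgAAAAAAASRERFVUMQJDMzIAAAARJEMAEyEAAAExMxESMzMyAAAjQyEQABEkZmMQAlVCEUdmYxAAEREQAAACNCEQAAJFZEMyAUeIeIdoYxAAAAEAAAABJDEAAAE0QzIzIjaJmGQ4ZUIQABAAAAAAEhAAABIzNDIjM0V3dUM2ZndkIQAAAAAAAAACMzNFVSIiNFVlVDIlVWd1MQAAAAAREAA6ynVWZSIRE0VVQyEVVEQyEAAAFFZ2MAJqy5ZVQzIhESNEMhIjMiERIhE1eJhkEBNERXZSETRFUyIhEiNREQEkZTR5qpYwABMyEBIgATRomFMQATRAESNWZUaHZmVDIjRDIREQATVoqpUAACMzRWZURXh0MkVmZlREVVMhEjRUIhAAAiAGVWVUEnhkMjRGd2RFVVQyIiEQAAAAJBAFVVVSADZlQzNFVVMjREQzMhAAAAABQQAFVVUxAAJWVBATRDEBIzMiIQEgAAACIBRVVVU0UgABEAAAIzEAAREAABSHQxESABWFVVRa/nEAAAAAA1QQEhAAACN6qWQyERJFVVRZ3/tAAAAANppzIiEkMiIkQ0VlVSEVVVVnecyVMkeZhmm6dDNphTIRATVVVlMFVWZmVXnN7//9lBA4l1i6d2QhE1VVQzEENVZlVUe////IUhACWL7IZmQyNEQzIAADI0VlUyNa7/x1VVaInvx1ZVZndBAAAAIyIkVlQyIjVlVVVWre3aZEZ3iJcwAAAUZhIzRURDIiIhNWVXq8uHZEeYd3ZRAAJWZhIzRDIzMiIhJXiKuphnmZqoZVVTI1ZmVSIyERARESIiJHiIh2VWi8unQhEkd3ZVVUQgAAAAABIiEkZ2VERVV5liAAAlZmVERGZCEAAAIzREM0V5hURVVVQhEjRmVlVEIWZTIREliZmaqqrN3KhlUgERNoh1VWZUIlVCEkjO7dzf//7bmYZVMQEzNFZ3ZVVUVlVCNay4dlVXhlVVVUMRIzRVU0WJdDM0Z1Z5mWIAABERAUVVQxAAA2ZlMjNXhjElZnerkwAAAjMhEjVUIAAAAUZmQhETV2VnZZh0EAAVmpmaqWVCAAAAADV6uXQhJXd2VWQgAAKMplVXh1QgAAERRVVq7/2nQ0REVTIAADioVVVUREIREmiIqpdWit7tlSIjRTMiJayUQyMzIREjRpq7qXZVVWiKumMiMzI1i8tzEAAAAAEkaJm7hlVVVVUzRmREMiIliYZCAAAAAAATeXd3VVVVVWZ1ITaHZTRWZlVUMQAAIiEUiGVVVVVVVVerhWiId1Z2VVVmZTIjRVRGdlVVVVVVVVVpmIh2Zg=="/>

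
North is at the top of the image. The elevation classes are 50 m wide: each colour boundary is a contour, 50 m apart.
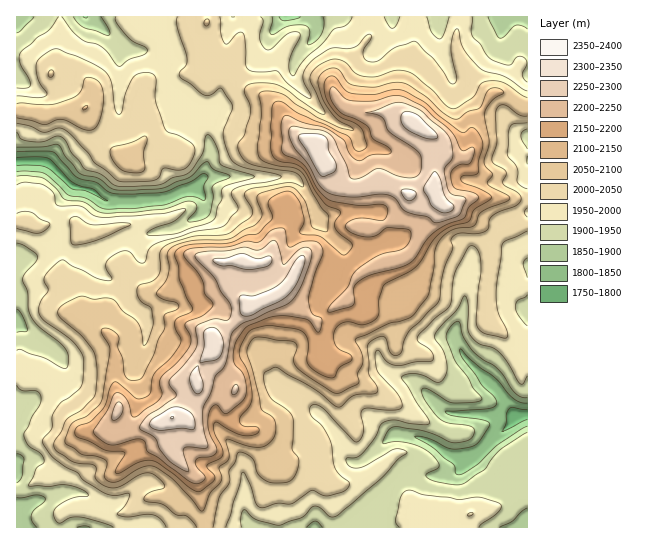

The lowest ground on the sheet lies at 1790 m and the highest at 2350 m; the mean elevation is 2050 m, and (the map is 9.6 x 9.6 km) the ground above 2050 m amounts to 38.2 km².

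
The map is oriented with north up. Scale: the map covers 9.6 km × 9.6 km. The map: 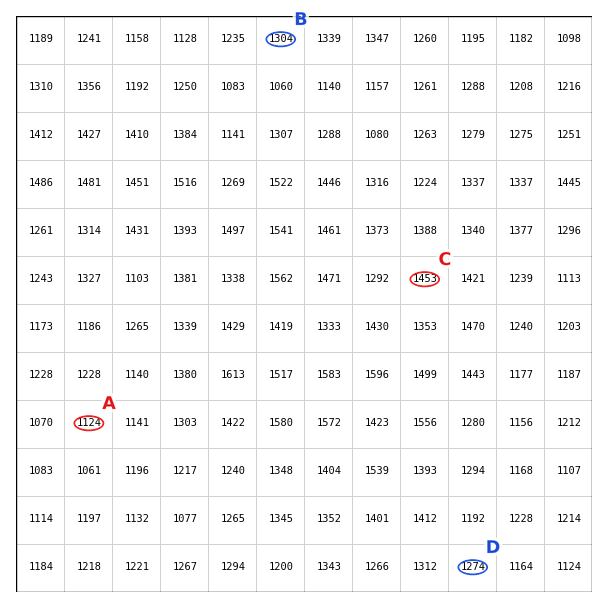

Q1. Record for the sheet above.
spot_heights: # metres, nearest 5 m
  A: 1125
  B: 1305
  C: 1455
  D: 1275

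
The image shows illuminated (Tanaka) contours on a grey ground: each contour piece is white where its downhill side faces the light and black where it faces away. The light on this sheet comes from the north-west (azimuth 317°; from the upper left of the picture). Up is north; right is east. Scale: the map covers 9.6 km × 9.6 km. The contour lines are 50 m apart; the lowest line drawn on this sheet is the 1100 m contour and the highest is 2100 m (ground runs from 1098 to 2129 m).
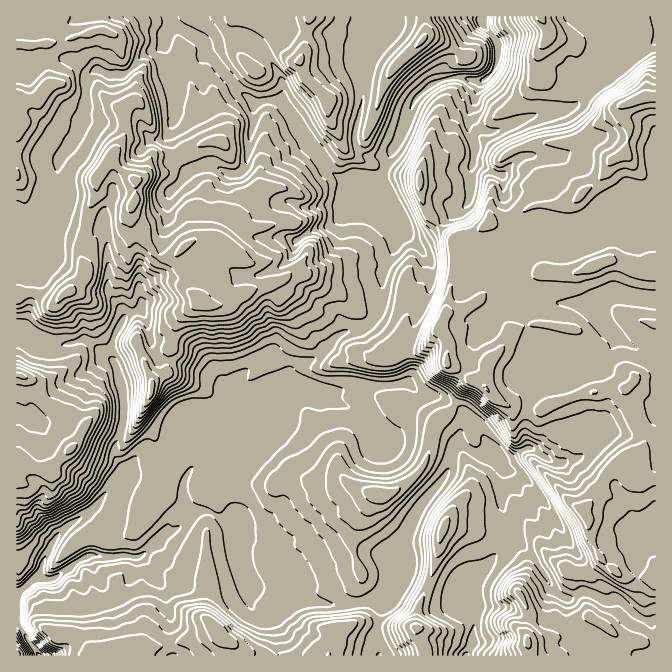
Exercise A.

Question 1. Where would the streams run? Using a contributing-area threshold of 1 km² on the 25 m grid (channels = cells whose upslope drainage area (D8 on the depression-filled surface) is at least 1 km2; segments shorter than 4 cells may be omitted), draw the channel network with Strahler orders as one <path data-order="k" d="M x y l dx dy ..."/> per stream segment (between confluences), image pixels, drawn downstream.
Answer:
<path data-order="1" d="M595 595l-3-1-13 0-7 4-7 0-3-1-10-10-2-5-3-4 0-1-10-13 0-2-25-27-4 0-6 9-2 4-12 14 0 2-24 24-2 4 0 6 3 4 3 6 6 6 0 26-4 5 0 3-3 4 0 3-2 0"/><path data-order="1" d="M267 584l-13 0-24-24"/><path data-order="3" d="M34 580l-12 12-2 3 0 5-2 2 0 23 4 3 6 14 7 6 2 4 0 3"/><path data-order="2" d="M230 560l-1-2 0-6-2-2 0-12-2-1 0-5-3-7-3-3 0-2-4-3 0-2"/><path data-order="3" d="M155 544l-5 4-1 0-7 7-4 2-10 0-1-2-5 0-2 2-22 0-1-2-10 0-3 2-6 5-1 0-7 6-5 2-10 8-3 0-2 2-16 0"/><path data-order="1" d="M650 537l5 0"/><path data-order="2" d="M215 515l-5-3-13 0-3 2-15 14-14 7-8 9-2 0"/><path data-order="1" d="M225 515l-10 0"/><path data-order="1" d="M508 472l-6-4-17-16"/><path data-order="1" d="M562 463l-7 0-3-1-3-4-5-1-7-7-3-2-9 0-3 2-8 8-9 0-7-6-13 0"/><path data-order="2" d="M199 460l-9 8-6 14 0 23-4 3 0 2-10 10-3 7 0 3-3 4 0 1-9 9"/><path data-order="2" d="M200 453l0 4-1 3"/><path data-order="2" d="M485 452l-13 0-4-2-6-7-5 0-3 4-2 3 0 8-2 2 0 5-2 2 0 3-1 3-9 10 0 2-14 17 0 1-4 4-2 5-4 6-2 9-8 17-10 10 0 20-2 1 0 3-2 4-3 3 0 2-15 15-10 0-2 2-16 0-2 1-14 0-1-1-15 0-2-2-18 0-10 5-4 3-1 0-7 5-10 0-11-11 0-4-2-2 0-3-2-3-6-7 0-3-7-14-2-8"/><path data-order="1" d="M237 448l-12 0-1 2-7 0-2 2-5 0-6 3-5 5"/><path data-order="1" d="M374 440l-2-3 0-4-4-5 0-3-3-3 0-2-10-10-10-5-5 0-10-5-3 0-10-5-3-3"/><path data-order="2" d="M314 392l-7-5-3 0-6-4-4 0-2-1"/><path data-order="1" d="M385 385l-35 0-10 7-26 0"/><path data-order="1" d="M235 382l-3 5 0 5 3 3 4 7-2 3-37 37 0 11"/><path data-order="2" d="M292 382l-15 0-2 1-3 0-8 7-2 0 0 2-62 61"/><path data-order="2" d="M114 362l3 5 0 5 1 1 0 5 2 2 2 12 2 1 0 30-2 2 0 5-2 2 0 3-5 10 0 12 7 6 0 7-10 12-2 5-8 10 0 1-7 7 0 2-5 5-2 0-8 6-6 4-4 3-2 0-14 15-7 15-3 3-4 16-6 6"/><path data-order="1" d="M565 362l22 0 2-2 5 0 10-5 10-10 0-18-4-4-3-6 0-14 3-3 4-2 41 0 0 2"/><path data-order="1" d="M325 348l-11 12-4 2-3 0-9 5-6 6 0 9"/><path data-order="1" d="M85 340l7 3 15 15 3 0 4 4"/><path data-order="2" d="M124 318l0 4-2 0-4 3-3 7 0 5-1 1 0 5-2 2 0 13 2 4"/><path data-order="1" d="M135 312l-8 3-3 3"/><path data-order="1" d="M508 278l24-23 3 0 2-2 43 0 2-1 8-2 12-7 3 0 7-3 43 0"/><path data-order="1" d="M108 275l0 15 4 7 8 8 4 7 0 6"/><path data-order="1" d="M388 258l4-3 3-7 0-6 2-4-3-3-6-10-4-5 0-10"/><path data-order="1" d="M424 253l-4-3 0-2-13-13 0-2-23-23"/><path data-order="1" d="M295 245l0-3 3-4 14-6 3-4 10 0 3-1 16-15 0-2 34-35"/><path data-order="1" d="M45 232l0-5 2-2 0-3 8-17 0-12 2-1 0-25 1-2 0-5 2-3 8-9 0-1 7-9 5-11 5-5 0-39 2-1 0-4 1-3 6-5 4 0 6 3 8 0 2-1 14 0 19-20 8 0 9-9 0-5 3-3"/><path data-order="2" d="M384 210l0-38"/><path data-order="1" d="M655 203l0 37"/><path data-order="2" d="M378 175l6-3"/><path data-order="1" d="M189 172l5-4 3 0 7-3 10 0 15 8 10 0 6-6 2-4 0-8 2-2 0-11 1-2 0-7 2-1 0-5 2-2 0-17 6-6"/><path data-order="3" d="M384 172l1-2 0-5 9-17"/><path data-order="2" d="M474 163l0-8 1-2 0-6-5-10 0-4-2-1 0-19 7-13"/><path data-order="1" d="M532 155l-5 0-2 2-3 0-4 1-14 15 0 2-6 0-16-10-8 0 0-2"/><path data-order="3" d="M394 148l3-3 7-13 0-4 1-1 2-9 1-1 0-4 2-1 0-4 4-6 3-4 0-1 13-14 4-1 4 0 2-2 5 0 2-2 7 0 1-1 9 0 6 3 12 0 3-3 2 0"/><path data-order="1" d="M522 120l-7 3-3 0-2 2-3 0-9 5-3 0-1 2-7 0-3-2-9-8 0-22"/><path data-order="1" d="M175 108l0-18-1-2 0-5-2-1 0-4-2-1 0-5-1-2 0-10-2-2 0-8-2-2 0-10 2-3"/><path data-order="2" d="M260 102l4 0 1-2 12 0 3 2 7 6 3 7 5 5 3 8 9 10 0 2 11 13 4 7 6 7 0 1 7 7 3 2 10 0 2-2 28 0"/><path data-order="2" d="M475 100l0-5 3-5 0-3 2-4 7-6"/><path data-order="3" d="M487 77l8-9 2-3 0-7 1-1 0-15-13-14 0-11"/><path data-order="1" d="M364 57l0 8-2 2 2 3 0 30-2 2 0 5-2 1 0 7-2 2 0 5-1 1 0 5-2 2 0 13 2 2 0 3 7 7 23 0 7-7"/><path data-order="1" d="M635 53l2-1 3 0 10-9 4 0 0-3 1-2 0-21"/><path data-order="2" d="M167 35l2-3 5-5 6 0 9 6 10 5 8 9 0 3 3 7 20 21 0 2 5 5 0 2 9 8 6 3 4 4 6 0"/>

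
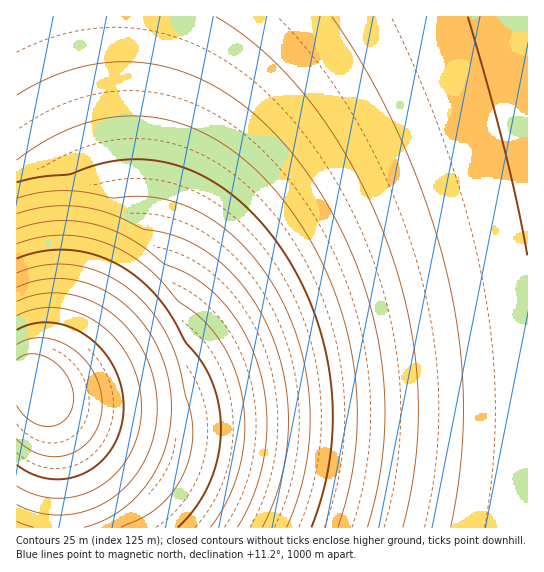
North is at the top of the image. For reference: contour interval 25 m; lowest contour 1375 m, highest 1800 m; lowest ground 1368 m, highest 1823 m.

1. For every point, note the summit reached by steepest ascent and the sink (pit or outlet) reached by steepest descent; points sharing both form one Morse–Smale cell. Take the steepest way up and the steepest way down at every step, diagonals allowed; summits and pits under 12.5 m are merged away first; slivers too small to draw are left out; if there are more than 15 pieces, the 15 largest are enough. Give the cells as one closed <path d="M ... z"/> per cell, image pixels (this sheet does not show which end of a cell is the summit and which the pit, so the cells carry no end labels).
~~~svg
<path d="M527 16l-511 1 0 357 9-1 4 5 14 19 9 21 7 47 0 63 469-1z"/><path d="M25 373l-9 2 0 152 42 1 1-63-4-36-6-19-6-13z"/>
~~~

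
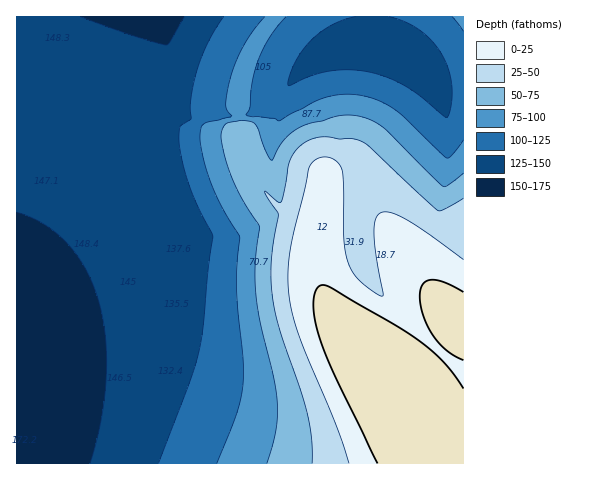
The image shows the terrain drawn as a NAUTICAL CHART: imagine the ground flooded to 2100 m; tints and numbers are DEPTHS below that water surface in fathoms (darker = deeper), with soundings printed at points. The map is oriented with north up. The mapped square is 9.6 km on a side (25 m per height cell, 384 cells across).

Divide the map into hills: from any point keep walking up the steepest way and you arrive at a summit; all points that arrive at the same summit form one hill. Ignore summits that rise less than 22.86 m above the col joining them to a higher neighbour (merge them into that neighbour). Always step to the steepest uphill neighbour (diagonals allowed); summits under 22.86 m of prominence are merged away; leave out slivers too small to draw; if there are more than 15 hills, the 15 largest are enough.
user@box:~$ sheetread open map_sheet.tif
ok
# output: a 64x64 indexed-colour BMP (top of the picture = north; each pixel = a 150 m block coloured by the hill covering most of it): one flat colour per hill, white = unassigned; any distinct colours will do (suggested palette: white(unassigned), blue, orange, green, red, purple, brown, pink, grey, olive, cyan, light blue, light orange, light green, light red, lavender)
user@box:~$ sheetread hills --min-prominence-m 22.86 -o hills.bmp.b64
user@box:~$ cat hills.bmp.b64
<image width="64" height="64" href="data:image/bmp;base64,Qk12CAAAAAAAAHYAAAAoAAAAQAAAAEAAAAABAAQAAAAAAAAIAAATCwAAEwsAABAAAAAAAAAA////ALR3HwAOf/8ALKAsACgn1gC9Z5QAS1aMAMJ34wB/f38AIr28AM++FwDox64AeLv/AIrfmACWmP8A1bDFABERERERERERERERERERERERERERERERERERERERERERERERERERERERERERERERERERERERERERERERERERERERERERERERERERERERERERERERERERERERERERERERERERERERERERERERERERERERERERERERERERERERERERERERERERERERERERERERERERERERERERERERERERERERERERERERERERERERERERERERERERERERERERERERERERERERERERERERERERERERERERERERERERERERERERERERERERERERERERERERERERERERERERERERERERERERERERERERERERERERERERERERERERERERERERERERERERERERERERERERERERERERERERERERERERERERERERERERERERERERERERERERERERERERERERERERERERERERERERERERERERERERERERERERERERERERERERERERERERERERERERERERERERERERERERERERERERERERERERERERERERERERERERERERERERERERERERERERERERERERERERERERERERERERERERERERERERERERERERERERERERERERERERERERERERERERERERERERERERERERERERERERERERERERERERERERERERERERERERERERERERERERERERERERERERERERERERERERERERERERERERERERERERERERERERERERERERERERERERERERERERERERERERERERERERERERERERERERERERERERERERERERERERERERERERERERERERERERERERERERERERERERERERERERERERERERERERERERERERERERERERERERERERERERERERERERERERERERERERERERERERERERERERERERERERERERERERERERERERERERERERERERERERERERERERERERERERERERERERERERERERERERERERERERERERERERERERERERERERERERERERERERERERERERERERERERERERERERERERERERERERERERERERERERERERERERERERERERERERERERERERERERERERERERERERERERERERERERERERERERERERERERERERERERERERERERERERERERERERERERERERERERERERERERERERERERERERERERERERERERERERERERERERERERERERERERERERERERERERERERERERERERERERERERERERERERERERERERERERERERERERERERERERERERERERERERERERERERERERERERERERERERERERERERERERERERERERERERERERERERERERERERERERERERERERERERERERERERERERERERERERERERERERERERERERERERERERERERERERERERERERERERERERERERERERERERERERERERERERERERERERERERERERERERERERERERERERERERERERERERERERERERERERERERERERERERERERERERERERERERERERERERERERERERERERERERERERERERERERERERERERERERERERERERERERERERERERERERERERERERERERERERERERERERERERERERERERERERERERERERERERERERERERERERERERERERERERERERERERERERERERERERERERERERERERERERERERERERERERERERERERERERERERERERERERERERERERERERERERERERERERERERERERERERERERERERERERERERERERERERERERERERERERERERERERERERERERERERERERERERERERERERERERERERERERERERERERERERERERERERERERERERERERERERERERERERERERERERERERERERERERERERERERERERERERERERERERERERERERERERERERERERERERERERERERERERERERERERERERERERERERERERERERERERERERERERERERERERERERERERERERERERERERERERERERERERERERERERERERERERERERERERERERERERERERERERERERERERERERERERERERERERERERERERERERERERERERERERERERERERERERERERERERERERERERERESERERERERERERERERERERERERERERERERERERERERESIiERERERERERERERERERERERERERERERERERERERESIiIRERERERERERERERERERERERERERERERERERERERIiIhERERERERERERERERERERERERERERERERERERERIiIiERERERERERERERERERERERERERERERERERERESIiIiIREREREREREREREREREREREREREREREREREREiIiIiIhERERERERERERERERERERERERERERERERESIiIiIiIiERERERERERERERERERERERERERERERERERIiIiIiIiIREREREREREREREREREREREREREREREREREiIiIiIiIhERERERERERERERERERERERERERERERERESIiIiIiIi"/>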